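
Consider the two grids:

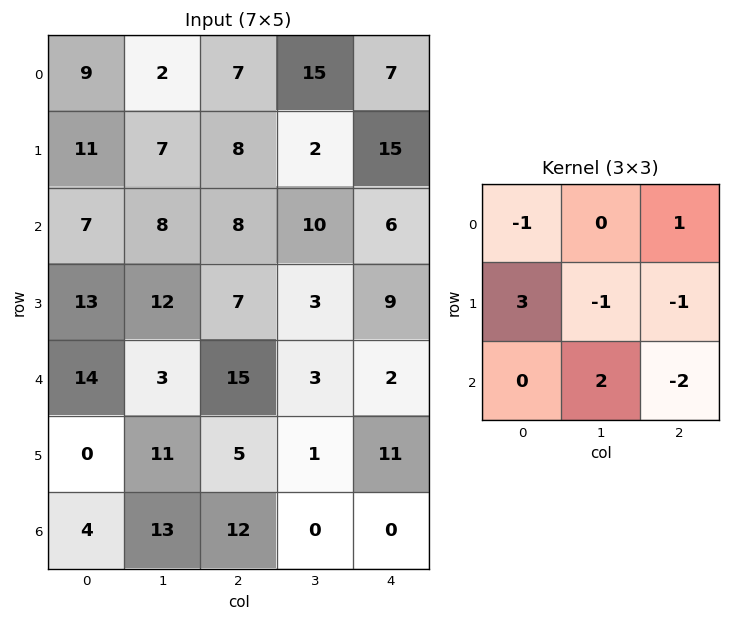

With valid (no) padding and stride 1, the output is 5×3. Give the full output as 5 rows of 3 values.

Output[0,0]: The receptive field on the input at this output position is [9 2 7 / 11 7 8 / 7 8 8]. Elementwise product with the kernel and sum: 9·-1 + 7·1 + 11·3 + 7·-1 + 8·-1 + 8·2 + 8·-2.

16 20 15
12 9 3
-3 52 9
30 -10 22
-13 51 -10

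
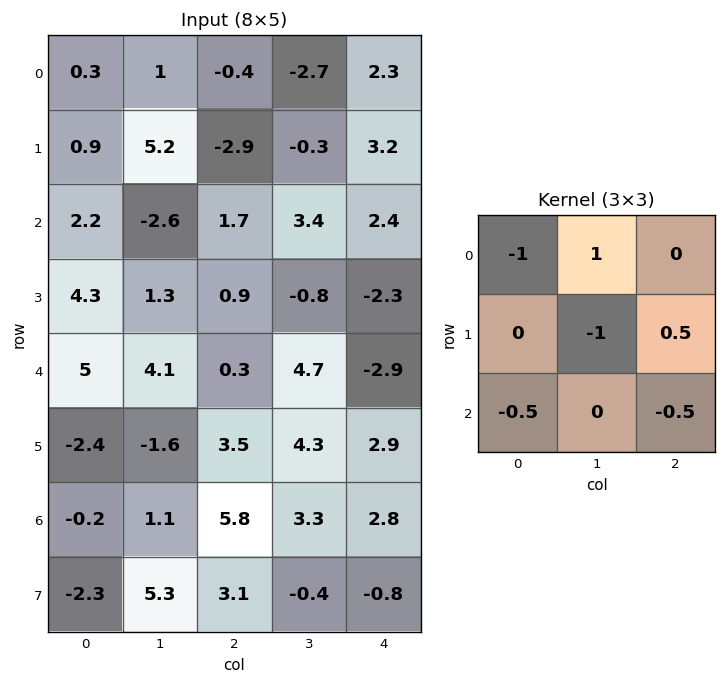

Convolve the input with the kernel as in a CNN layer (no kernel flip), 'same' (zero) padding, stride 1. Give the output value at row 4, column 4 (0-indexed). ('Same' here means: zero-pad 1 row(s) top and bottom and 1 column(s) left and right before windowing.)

The receptive field on the zero-padded input at this output position is [-0.8 -2.3 0 / 4.7 -2.9 0 / 4.3 2.9 0]. Elementwise product with the kernel and sum: -0.8·-1 + -2.3·1 + -2.9·-1 + 0·0.5 + 4.3·-0.5 + 0·-0.5.

-0.75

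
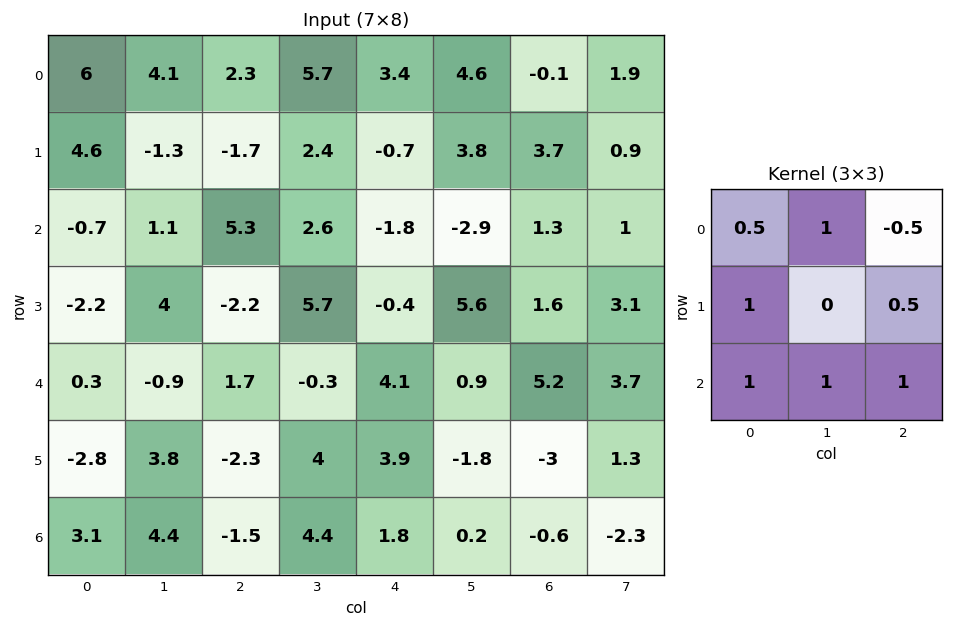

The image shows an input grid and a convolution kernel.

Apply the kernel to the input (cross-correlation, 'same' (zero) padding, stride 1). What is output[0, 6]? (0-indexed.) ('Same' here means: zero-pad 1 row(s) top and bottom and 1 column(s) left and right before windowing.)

13.95

The receptive field on the zero-padded input at this output position is [0 0 0 / 4.6 -0.1 1.9 / 3.8 3.7 0.9]. Elementwise product with the kernel and sum: 0·0.5 + 0·1 + 0·-0.5 + 4.6·1 + 1.9·0.5 + 3.8·1 + 3.7·1 + 0.9·1.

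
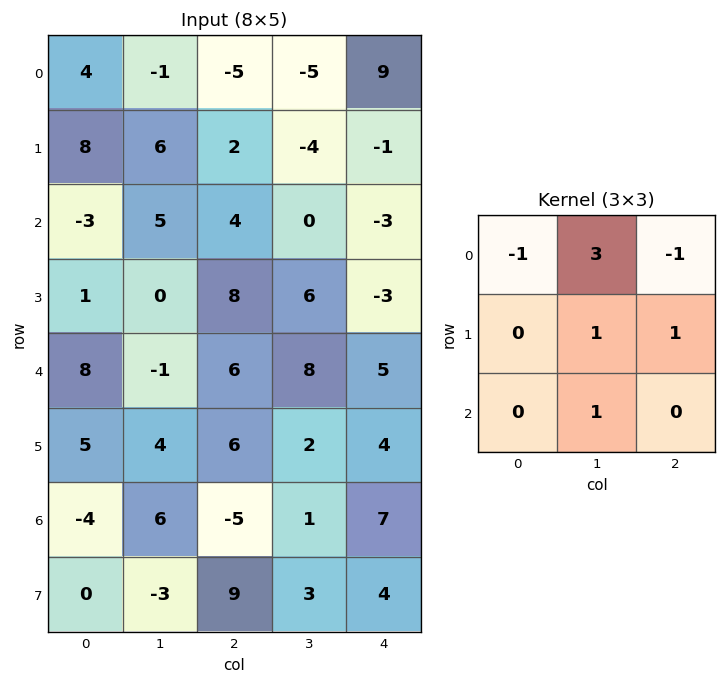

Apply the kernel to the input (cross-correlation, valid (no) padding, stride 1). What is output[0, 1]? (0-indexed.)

-7

The receptive field on the input at this output position is [-1 -5 -5 / 6 2 -4 / 5 4 0]. Elementwise product with the kernel and sum: -1·-1 + -5·3 + -5·-1 + 2·1 + -4·1 + 4·1.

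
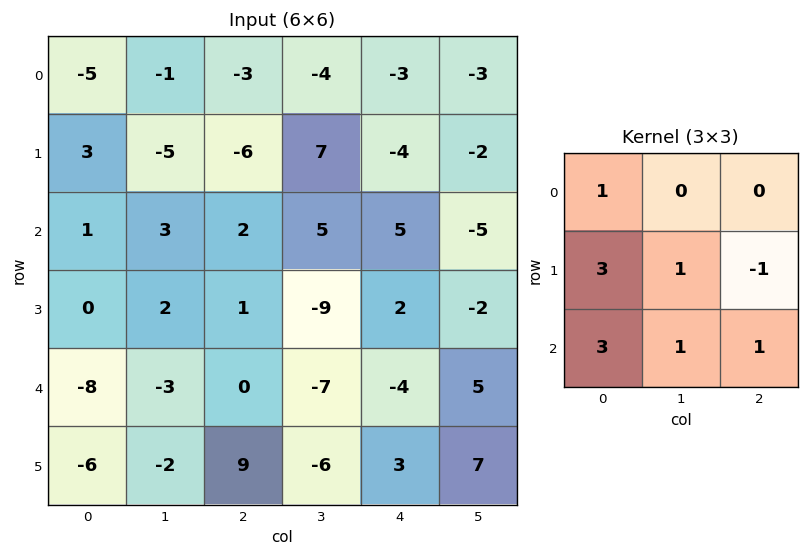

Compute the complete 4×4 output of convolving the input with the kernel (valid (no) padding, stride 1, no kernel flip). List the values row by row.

13 -13 6 30
10 -1 -4 5
-25 3 -17 -38
-38 -3 22 -47

Output[0,0]: The receptive field on the input at this output position is [-5 -1 -3 / 3 -5 -6 / 1 3 2]. Elementwise product with the kernel and sum: -5·1 + 3·3 + -5·1 + -6·-1 + 1·3 + 3·1 + 2·1.
Output[0,1]: The receptive field on the input at this output position is [-1 -3 -4 / -5 -6 7 / 3 2 5]. Elementwise product with the kernel and sum: -1·1 + -5·3 + -6·1 + 7·-1 + 3·3 + 2·1 + 5·1.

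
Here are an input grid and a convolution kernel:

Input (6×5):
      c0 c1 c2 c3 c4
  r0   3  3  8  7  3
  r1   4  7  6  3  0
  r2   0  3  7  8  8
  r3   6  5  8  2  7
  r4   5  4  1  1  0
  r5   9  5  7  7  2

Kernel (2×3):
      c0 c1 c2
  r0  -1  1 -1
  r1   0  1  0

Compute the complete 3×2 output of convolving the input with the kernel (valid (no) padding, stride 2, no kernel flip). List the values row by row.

Output[0,0]: The receptive field on the input at this output position is [3 3 8 / 4 7 6]. Elementwise product with the kernel and sum: 3·-1 + 3·1 + 8·-1 + 7·1.

-1 -1
1 -5
3 7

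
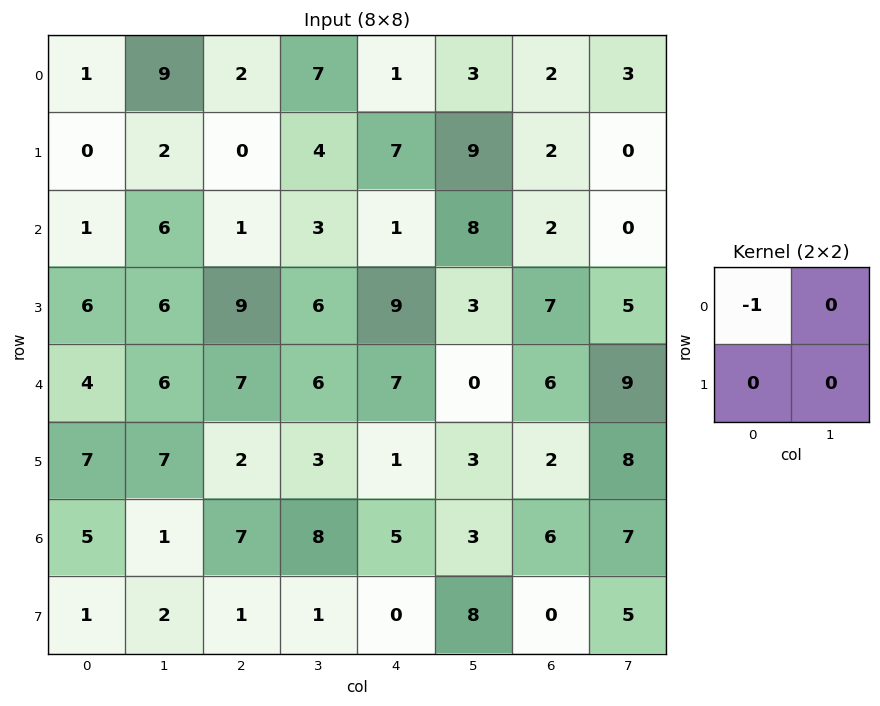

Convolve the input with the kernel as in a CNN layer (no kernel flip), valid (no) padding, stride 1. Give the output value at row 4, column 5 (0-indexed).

The receptive field on the input at this output position is [0 6 / 3 2]. Elementwise product with the kernel and sum: 0·-1.

0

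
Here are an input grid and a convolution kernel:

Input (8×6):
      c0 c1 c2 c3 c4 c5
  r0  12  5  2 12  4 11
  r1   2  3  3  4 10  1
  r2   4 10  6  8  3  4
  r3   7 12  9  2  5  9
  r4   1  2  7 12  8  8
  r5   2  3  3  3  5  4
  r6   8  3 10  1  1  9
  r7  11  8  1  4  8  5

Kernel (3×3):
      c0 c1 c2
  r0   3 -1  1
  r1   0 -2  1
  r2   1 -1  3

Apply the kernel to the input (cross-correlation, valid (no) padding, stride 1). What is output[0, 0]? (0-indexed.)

42

The receptive field on the input at this output position is [12 5 2 / 2 3 3 / 4 10 6]. Elementwise product with the kernel and sum: 12·3 + 5·-1 + 2·1 + 3·-2 + 3·1 + 4·1 + 10·-1 + 6·3.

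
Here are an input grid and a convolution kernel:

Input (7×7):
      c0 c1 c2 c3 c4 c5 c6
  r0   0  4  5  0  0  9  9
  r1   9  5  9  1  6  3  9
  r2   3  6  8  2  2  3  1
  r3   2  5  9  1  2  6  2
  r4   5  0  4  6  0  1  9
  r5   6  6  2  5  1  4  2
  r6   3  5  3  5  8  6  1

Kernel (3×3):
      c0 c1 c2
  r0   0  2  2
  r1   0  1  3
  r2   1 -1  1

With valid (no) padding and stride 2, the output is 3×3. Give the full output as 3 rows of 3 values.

55 27 66
69 13 28
21 26 33

Output[0,0]: The receptive field on the input at this output position is [0 4 5 / 9 5 9 / 3 6 8]. Elementwise product with the kernel and sum: 4·2 + 5·2 + 5·1 + 9·3 + 3·1 + 6·-1 + 8·1.
Output[0,1]: The receptive field on the input at this output position is [5 0 0 / 9 1 6 / 8 2 2]. Elementwise product with the kernel and sum: 0·2 + 0·2 + 1·1 + 6·3 + 8·1 + 2·-1 + 2·1.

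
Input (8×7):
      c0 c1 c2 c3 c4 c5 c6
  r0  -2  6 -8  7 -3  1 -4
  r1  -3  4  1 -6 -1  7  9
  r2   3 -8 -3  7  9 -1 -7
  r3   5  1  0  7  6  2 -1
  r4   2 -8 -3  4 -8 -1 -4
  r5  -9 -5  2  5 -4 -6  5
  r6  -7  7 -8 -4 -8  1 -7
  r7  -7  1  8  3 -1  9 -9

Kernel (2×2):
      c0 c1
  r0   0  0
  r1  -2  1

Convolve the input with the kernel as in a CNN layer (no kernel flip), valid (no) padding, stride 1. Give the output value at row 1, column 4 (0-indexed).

The receptive field on the input at this output position is [-1 7 / 9 -1]. Elementwise product with the kernel and sum: 9·-2 + -1·1.

-19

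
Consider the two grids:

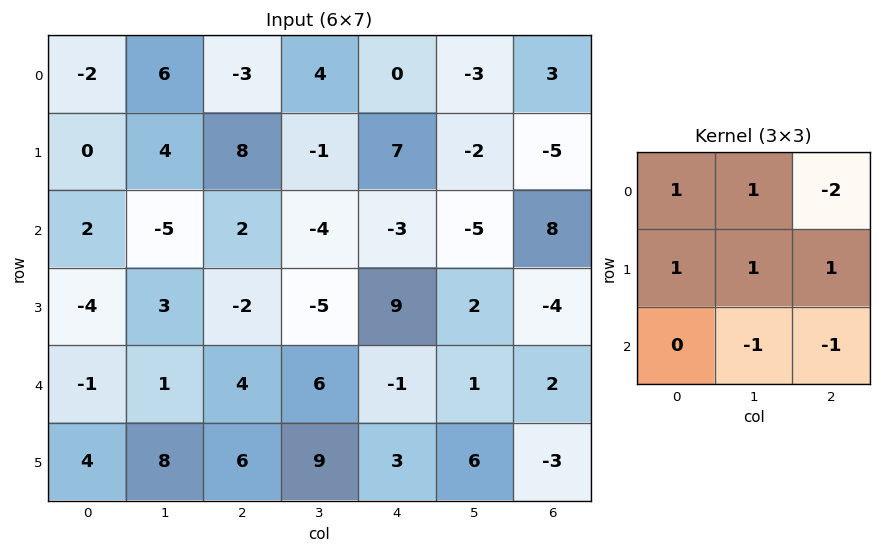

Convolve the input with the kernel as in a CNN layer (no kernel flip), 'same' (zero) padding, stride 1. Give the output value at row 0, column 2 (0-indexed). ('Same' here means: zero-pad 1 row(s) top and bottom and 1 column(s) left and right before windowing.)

The receptive field on the zero-padded input at this output position is [0 0 0 / 6 -3 4 / 4 8 -1]. Elementwise product with the kernel and sum: 0·1 + 0·1 + 0·-2 + 6·1 + -3·1 + 4·1 + 8·-1 + -1·-1.

0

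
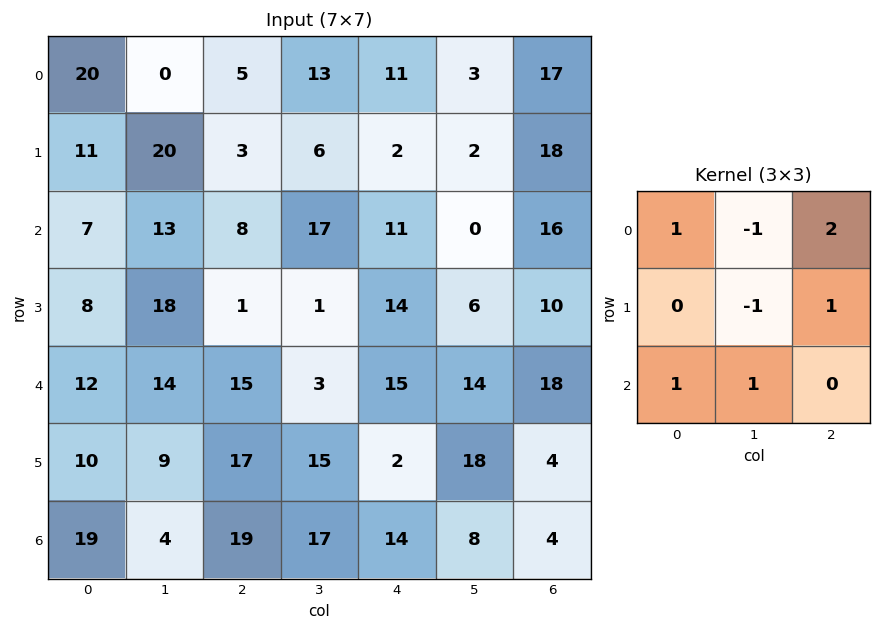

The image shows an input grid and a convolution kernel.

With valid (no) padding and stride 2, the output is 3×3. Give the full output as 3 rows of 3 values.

33 35 69
19 44 76
59 65 45

Output[0,0]: The receptive field on the input at this output position is [20 0 5 / 11 20 3 / 7 13 8]. Elementwise product with the kernel and sum: 20·1 + 0·-1 + 5·2 + 20·-1 + 3·1 + 7·1 + 13·1.
Output[0,1]: The receptive field on the input at this output position is [5 13 11 / 3 6 2 / 8 17 11]. Elementwise product with the kernel and sum: 5·1 + 13·-1 + 11·2 + 6·-1 + 2·1 + 8·1 + 17·1.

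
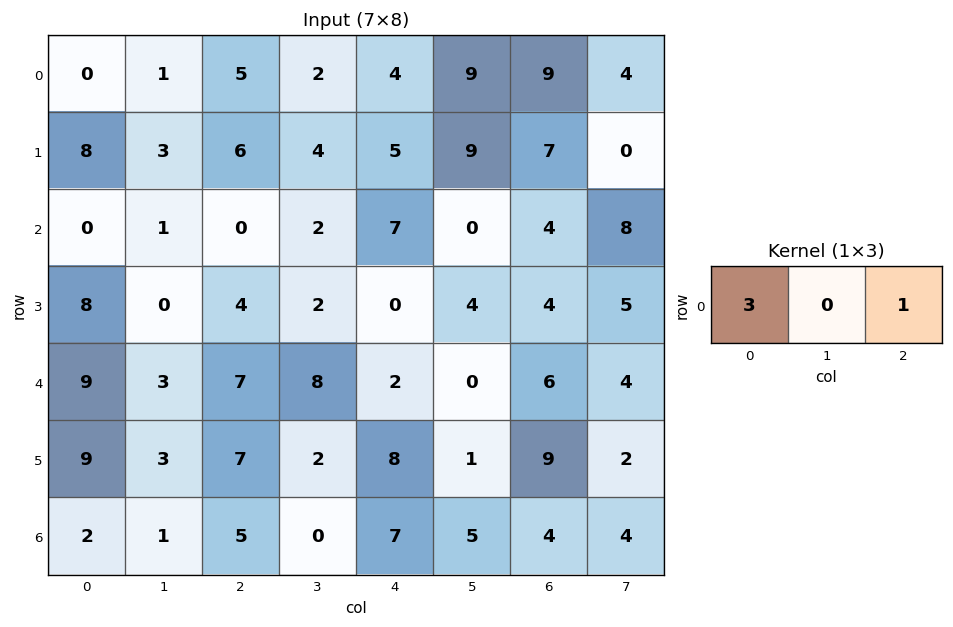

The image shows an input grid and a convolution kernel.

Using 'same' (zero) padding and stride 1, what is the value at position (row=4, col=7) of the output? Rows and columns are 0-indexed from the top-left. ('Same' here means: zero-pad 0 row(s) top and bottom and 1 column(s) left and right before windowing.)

The receptive field on the zero-padded input at this output position is [6 4 0]. Elementwise product with the kernel and sum: 6·3 + 0·1.

18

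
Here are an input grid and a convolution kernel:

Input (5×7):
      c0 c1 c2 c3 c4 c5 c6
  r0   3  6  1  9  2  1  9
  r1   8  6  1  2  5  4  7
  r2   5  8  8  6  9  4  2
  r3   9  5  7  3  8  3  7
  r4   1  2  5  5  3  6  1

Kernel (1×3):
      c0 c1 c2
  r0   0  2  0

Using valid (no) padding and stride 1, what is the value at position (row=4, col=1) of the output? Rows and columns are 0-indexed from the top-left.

The receptive field on the input at this output position is [2 5 5]. Elementwise product with the kernel and sum: 5·2.

10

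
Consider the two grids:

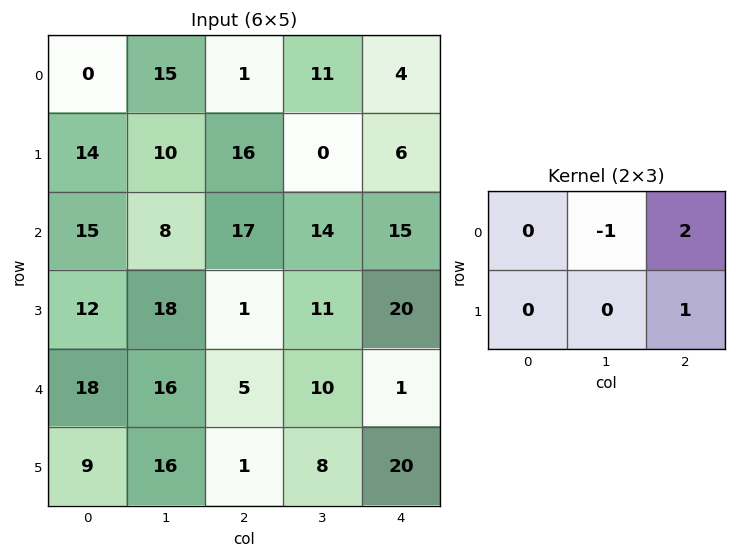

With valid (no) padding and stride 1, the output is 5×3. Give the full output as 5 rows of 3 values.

3 21 3
39 -2 27
27 22 36
-11 31 30
-5 23 12

Output[0,0]: The receptive field on the input at this output position is [0 15 1 / 14 10 16]. Elementwise product with the kernel and sum: 15·-1 + 1·2 + 16·1.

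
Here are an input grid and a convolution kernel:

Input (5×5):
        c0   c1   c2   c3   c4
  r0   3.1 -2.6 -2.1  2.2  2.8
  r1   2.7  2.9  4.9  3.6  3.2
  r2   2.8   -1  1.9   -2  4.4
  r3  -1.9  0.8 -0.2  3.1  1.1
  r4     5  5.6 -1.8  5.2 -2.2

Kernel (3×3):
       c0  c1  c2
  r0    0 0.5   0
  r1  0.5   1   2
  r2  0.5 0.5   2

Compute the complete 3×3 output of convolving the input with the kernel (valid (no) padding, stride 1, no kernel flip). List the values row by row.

Output[0,0]: The receptive field on the input at this output position is [3.1 -2.6 -2.1 / 2.7 2.9 4.9 / 2.8 -1 1.9]. Elementwise product with the kernel and sum: -2.6·0.5 + 2.7·0.5 + 2.9·1 + 4.9·2 + 2.8·0.5 + -1·0.5 + 1.9·2.

17.45 8.95 22.3
4.7 6.35 13.2
0.65 19.65 1.5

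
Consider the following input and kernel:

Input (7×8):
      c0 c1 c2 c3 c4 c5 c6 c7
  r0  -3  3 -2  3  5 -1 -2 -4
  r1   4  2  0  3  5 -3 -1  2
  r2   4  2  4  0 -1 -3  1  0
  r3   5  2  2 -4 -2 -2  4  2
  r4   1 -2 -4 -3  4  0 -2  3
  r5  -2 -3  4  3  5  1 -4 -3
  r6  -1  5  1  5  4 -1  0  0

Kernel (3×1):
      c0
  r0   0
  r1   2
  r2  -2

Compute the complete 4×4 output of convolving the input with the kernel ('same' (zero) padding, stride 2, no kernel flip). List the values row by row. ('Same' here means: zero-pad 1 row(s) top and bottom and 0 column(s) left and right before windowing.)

Output[0,0]: The receptive field on the zero-padded input at this output position is [0 / -3 / 4]. Elementwise product with the kernel and sum: -3·2 + 4·-2.
Output[0,1]: The receptive field on the zero-padded input at this output position is [0 / -2 / 0]. Elementwise product with the kernel and sum: -2·2 + 0·-2.

-14 -4 0 -2
-2 4 2 -6
6 -16 -2 4
-2 2 8 0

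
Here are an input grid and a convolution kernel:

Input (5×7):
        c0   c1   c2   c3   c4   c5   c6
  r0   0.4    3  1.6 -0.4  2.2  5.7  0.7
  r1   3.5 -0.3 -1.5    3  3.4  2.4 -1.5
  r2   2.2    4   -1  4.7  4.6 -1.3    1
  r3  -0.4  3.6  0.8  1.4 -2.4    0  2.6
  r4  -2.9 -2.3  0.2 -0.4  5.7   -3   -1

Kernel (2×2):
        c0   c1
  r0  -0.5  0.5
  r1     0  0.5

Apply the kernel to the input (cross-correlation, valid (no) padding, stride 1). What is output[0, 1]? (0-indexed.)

The receptive field on the input at this output position is [3 1.6 / -0.3 -1.5]. Elementwise product with the kernel and sum: 3·-0.5 + 1.6·0.5 + -1.5·0.5.

-1.45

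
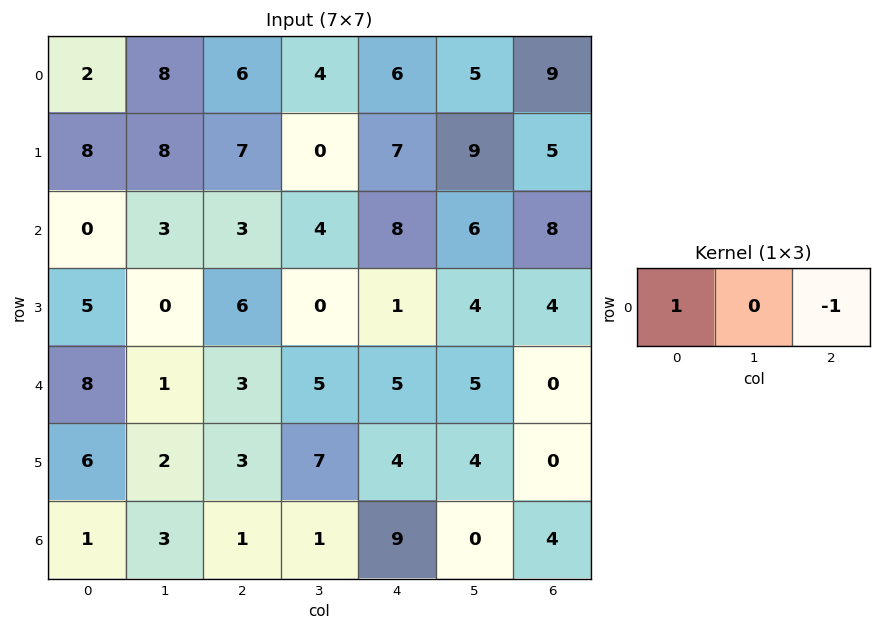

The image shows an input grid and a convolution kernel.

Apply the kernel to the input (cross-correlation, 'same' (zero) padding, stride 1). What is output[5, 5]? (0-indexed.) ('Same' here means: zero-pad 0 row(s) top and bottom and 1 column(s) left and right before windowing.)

4

The receptive field on the zero-padded input at this output position is [4 4 0]. Elementwise product with the kernel and sum: 4·1 + 0·-1.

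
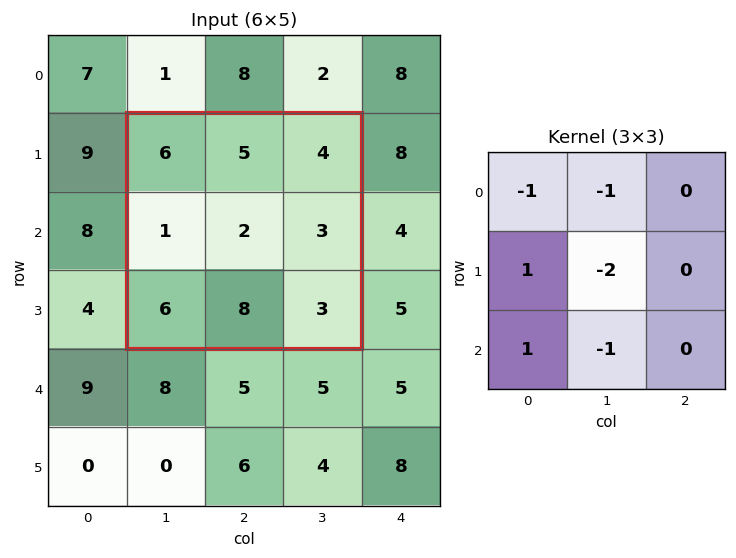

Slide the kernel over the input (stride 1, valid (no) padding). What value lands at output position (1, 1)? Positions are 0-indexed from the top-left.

The receptive field on the input at this output position is [6 5 4 / 1 2 3 / 6 8 3]. Elementwise product with the kernel and sum: 6·-1 + 5·-1 + 1·1 + 2·-2 + 6·1 + 8·-1.

-16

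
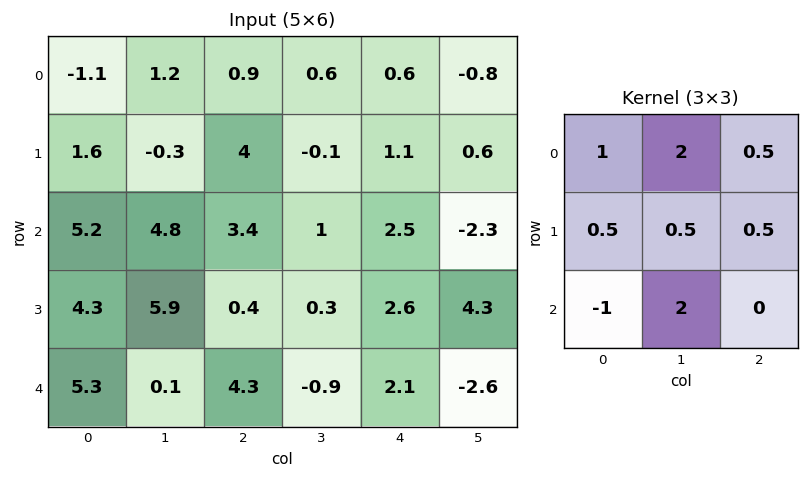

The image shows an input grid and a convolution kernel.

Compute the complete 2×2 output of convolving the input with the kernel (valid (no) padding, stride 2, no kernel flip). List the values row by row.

8.8 3.5
16.7 2.2

Output[0,0]: The receptive field on the input at this output position is [-1.1 1.2 0.9 / 1.6 -0.3 4 / 5.2 4.8 3.4]. Elementwise product with the kernel and sum: -1.1·1 + 1.2·2 + 0.9·0.5 + 1.6·0.5 + -0.3·0.5 + 4·0.5 + 5.2·-1 + 4.8·2.
Output[0,1]: The receptive field on the input at this output position is [0.9 0.6 0.6 / 4 -0.1 1.1 / 3.4 1 2.5]. Elementwise product with the kernel and sum: 0.9·1 + 0.6·2 + 0.6·0.5 + 4·0.5 + -0.1·0.5 + 1.1·0.5 + 3.4·-1 + 1·2.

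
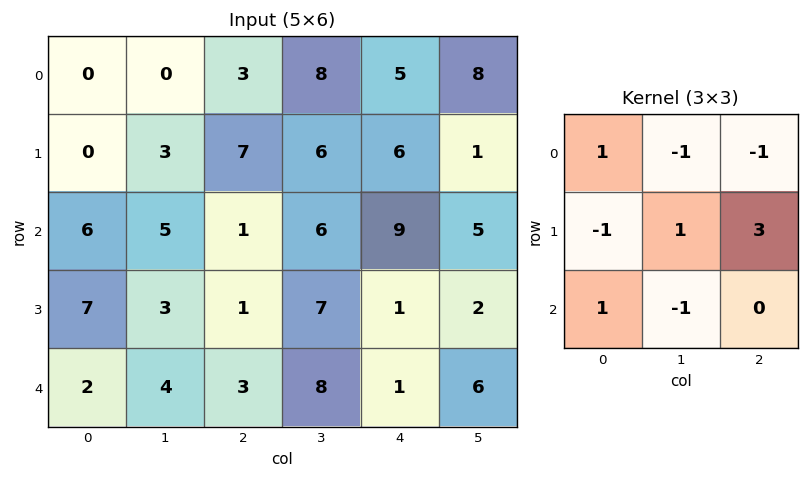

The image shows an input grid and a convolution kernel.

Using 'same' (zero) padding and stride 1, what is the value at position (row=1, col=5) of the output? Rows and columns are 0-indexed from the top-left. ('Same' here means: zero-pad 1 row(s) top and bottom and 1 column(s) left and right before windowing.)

The receptive field on the zero-padded input at this output position is [5 8 0 / 6 1 0 / 9 5 0]. Elementwise product with the kernel and sum: 5·1 + 8·-1 + 0·-1 + 6·-1 + 1·1 + 0·3 + 9·1 + 5·-1.

-4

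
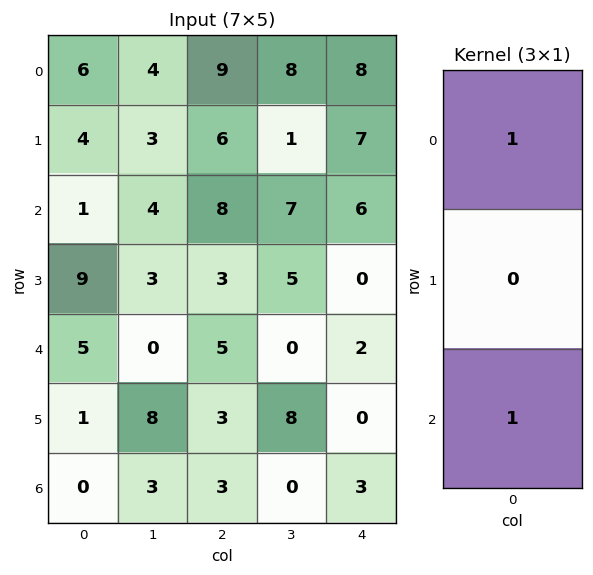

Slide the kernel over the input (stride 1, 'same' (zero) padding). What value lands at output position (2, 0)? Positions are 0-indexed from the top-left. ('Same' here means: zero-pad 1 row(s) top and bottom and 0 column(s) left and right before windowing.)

The receptive field on the zero-padded input at this output position is [4 / 1 / 9]. Elementwise product with the kernel and sum: 4·1 + 9·1.

13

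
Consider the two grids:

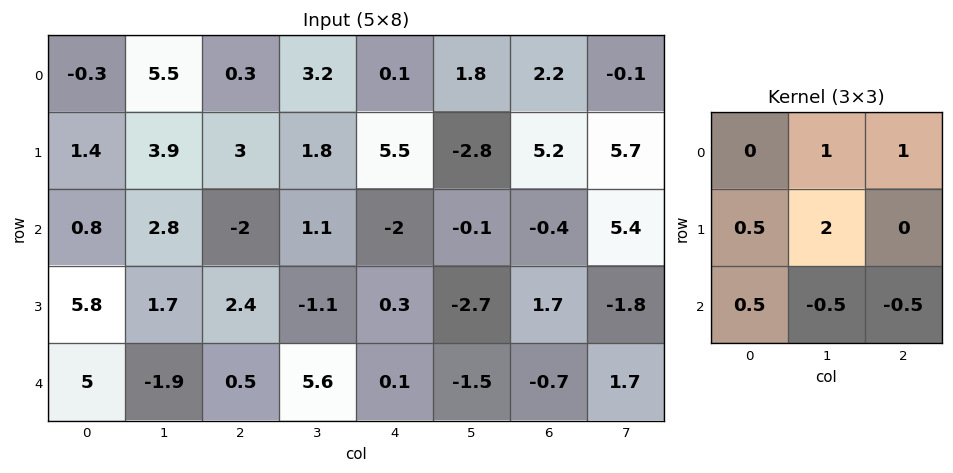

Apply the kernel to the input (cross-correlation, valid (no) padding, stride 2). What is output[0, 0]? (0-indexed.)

14.3

The receptive field on the input at this output position is [-0.3 5.5 0.3 / 1.4 3.9 3 / 0.8 2.8 -2]. Elementwise product with the kernel and sum: 5.5·1 + 0.3·1 + 1.4·0.5 + 3.9·2 + 0.8·0.5 + 2.8·-0.5 + -2·-0.5.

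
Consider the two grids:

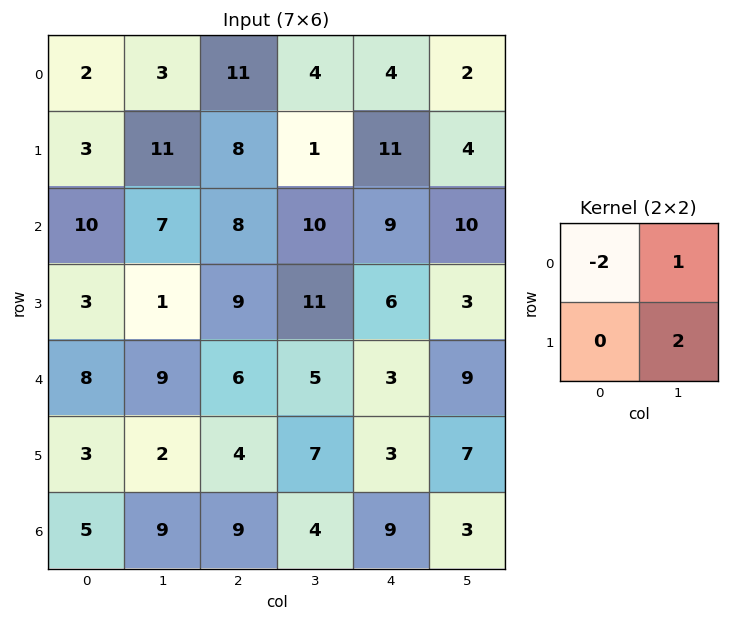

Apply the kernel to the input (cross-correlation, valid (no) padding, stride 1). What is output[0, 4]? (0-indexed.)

The receptive field on the input at this output position is [4 2 / 11 4]. Elementwise product with the kernel and sum: 4·-2 + 2·1 + 4·2.

2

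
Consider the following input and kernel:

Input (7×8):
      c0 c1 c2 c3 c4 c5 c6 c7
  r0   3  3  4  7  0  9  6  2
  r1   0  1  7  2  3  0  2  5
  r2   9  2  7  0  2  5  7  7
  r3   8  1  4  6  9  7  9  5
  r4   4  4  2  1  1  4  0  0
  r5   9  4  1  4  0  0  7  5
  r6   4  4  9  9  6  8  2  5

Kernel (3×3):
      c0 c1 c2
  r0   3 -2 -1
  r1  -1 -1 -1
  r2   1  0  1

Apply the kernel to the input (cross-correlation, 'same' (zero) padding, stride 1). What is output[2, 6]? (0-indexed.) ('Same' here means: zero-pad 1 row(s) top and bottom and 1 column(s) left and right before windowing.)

-16

The receptive field on the zero-padded input at this output position is [0 2 5 / 5 7 7 / 7 9 5]. Elementwise product with the kernel and sum: 0·3 + 2·-2 + 5·-1 + 5·-1 + 7·-1 + 7·-1 + 7·1 + 5·1.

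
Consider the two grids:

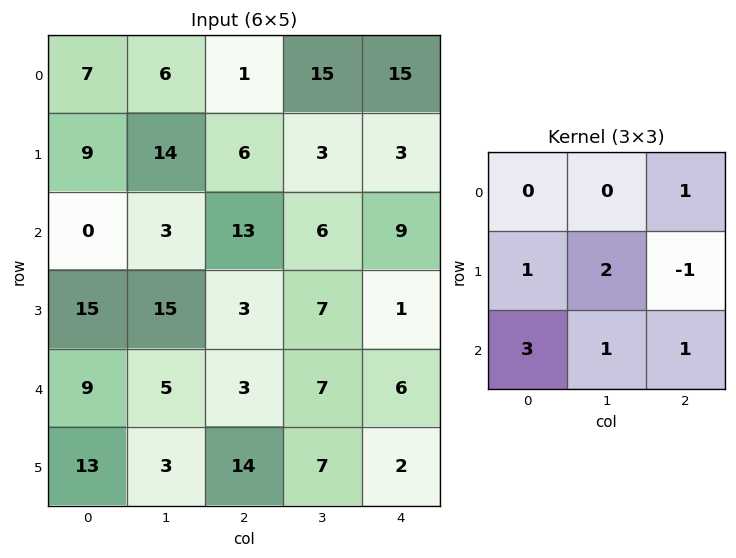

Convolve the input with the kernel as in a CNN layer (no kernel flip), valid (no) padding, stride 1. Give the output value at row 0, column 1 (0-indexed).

66

The receptive field on the input at this output position is [6 1 15 / 14 6 3 / 3 13 6]. Elementwise product with the kernel and sum: 15·1 + 14·1 + 6·2 + 3·-1 + 3·3 + 13·1 + 6·1.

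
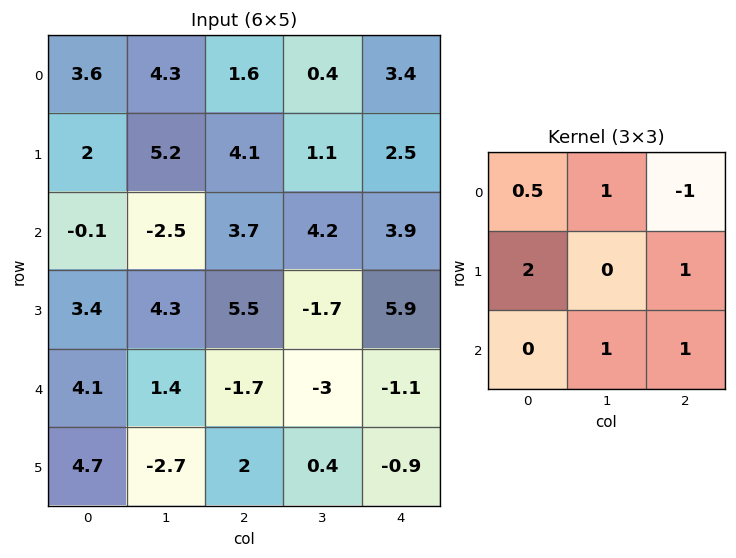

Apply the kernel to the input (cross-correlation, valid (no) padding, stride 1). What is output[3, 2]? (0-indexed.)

The receptive field on the input at this output position is [5.5 -1.7 5.9 / -1.7 -3 -1.1 / 2 0.4 -0.9]. Elementwise product with the kernel and sum: 5.5·0.5 + -1.7·1 + 5.9·-1 + -1.7·2 + -1.1·1 + 0.4·1 + -0.9·1.

-9.85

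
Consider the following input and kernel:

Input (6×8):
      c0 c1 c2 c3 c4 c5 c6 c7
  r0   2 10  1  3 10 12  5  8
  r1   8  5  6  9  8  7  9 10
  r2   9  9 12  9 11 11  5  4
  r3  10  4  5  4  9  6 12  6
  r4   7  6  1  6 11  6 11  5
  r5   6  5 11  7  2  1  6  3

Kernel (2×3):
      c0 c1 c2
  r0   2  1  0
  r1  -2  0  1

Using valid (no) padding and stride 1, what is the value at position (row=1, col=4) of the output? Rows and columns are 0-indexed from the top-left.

The receptive field on the input at this output position is [8 7 9 / 11 11 5]. Elementwise product with the kernel and sum: 8·2 + 7·1 + 11·-2 + 5·1.

6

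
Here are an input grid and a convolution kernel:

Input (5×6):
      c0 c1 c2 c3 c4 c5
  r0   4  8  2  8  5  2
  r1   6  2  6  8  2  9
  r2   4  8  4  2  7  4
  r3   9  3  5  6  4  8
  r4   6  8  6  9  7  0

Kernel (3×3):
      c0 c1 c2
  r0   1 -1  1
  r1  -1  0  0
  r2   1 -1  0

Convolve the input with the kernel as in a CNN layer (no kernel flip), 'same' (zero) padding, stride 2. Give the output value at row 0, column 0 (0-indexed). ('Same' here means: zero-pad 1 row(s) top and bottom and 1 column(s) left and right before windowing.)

-6

The receptive field on the zero-padded input at this output position is [0 0 0 / 0 4 8 / 0 6 2]. Elementwise product with the kernel and sum: 0·1 + 0·-1 + 0·1 + 0·-1 + 0·1 + 6·-1.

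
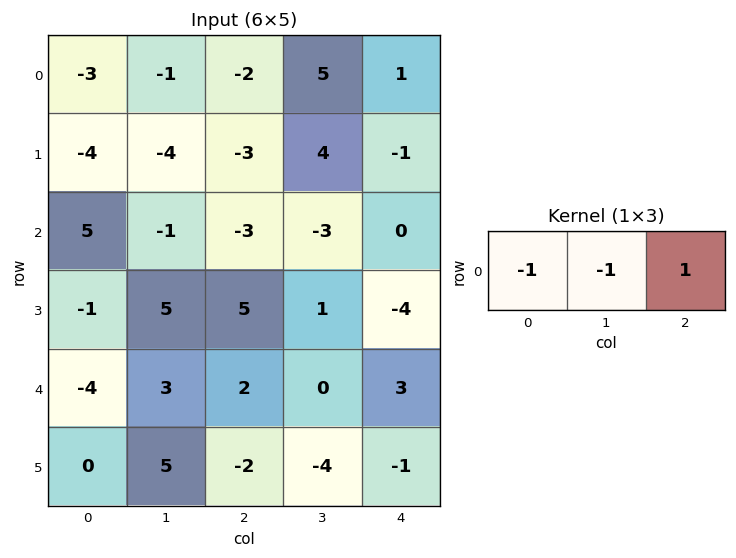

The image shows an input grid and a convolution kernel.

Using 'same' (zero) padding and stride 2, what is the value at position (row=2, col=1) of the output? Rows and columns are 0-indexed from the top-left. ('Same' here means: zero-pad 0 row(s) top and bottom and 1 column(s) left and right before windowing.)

-5

The receptive field on the zero-padded input at this output position is [3 2 0]. Elementwise product with the kernel and sum: 3·-1 + 2·-1 + 0·1.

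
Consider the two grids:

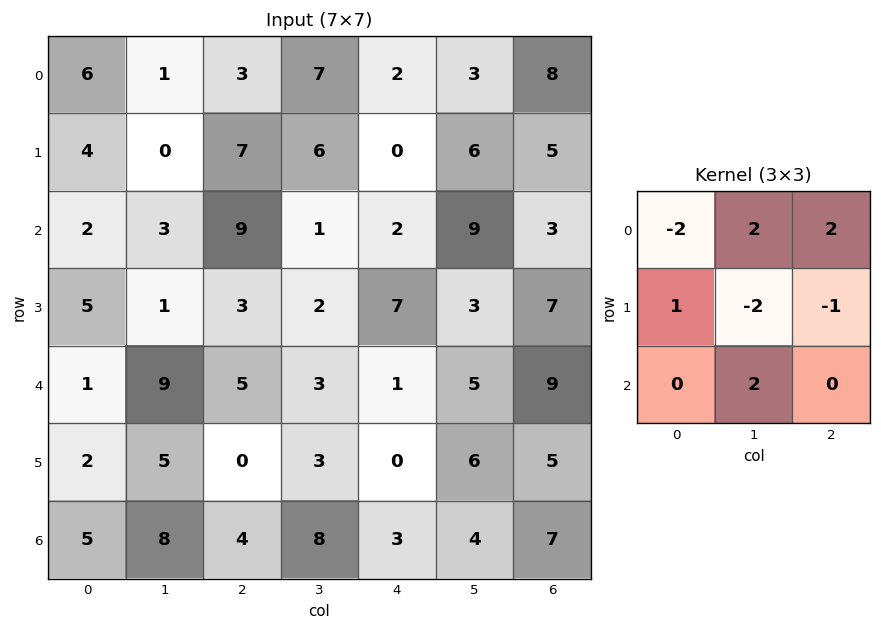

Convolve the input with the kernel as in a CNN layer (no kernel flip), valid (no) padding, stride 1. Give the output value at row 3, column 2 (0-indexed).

16

The receptive field on the input at this output position is [3 2 7 / 5 3 1 / 0 3 0]. Elementwise product with the kernel and sum: 3·-2 + 2·2 + 7·2 + 5·1 + 3·-2 + 1·-1 + 3·2.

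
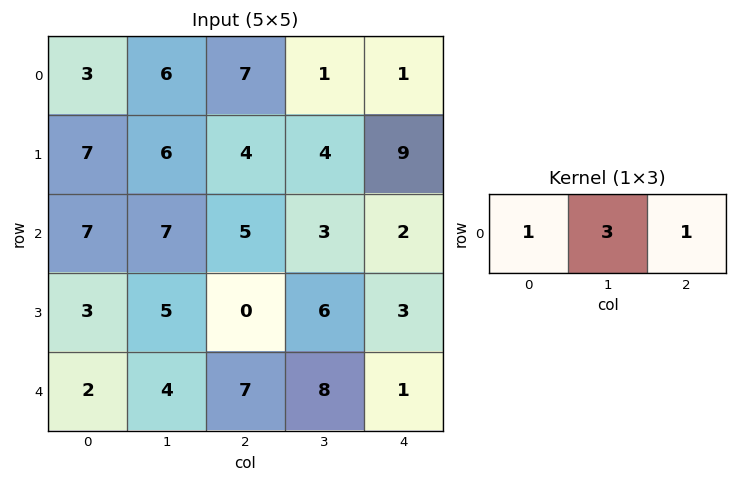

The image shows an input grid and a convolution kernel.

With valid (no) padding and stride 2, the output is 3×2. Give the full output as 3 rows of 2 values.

28 11
33 16
21 32

Output[0,0]: The receptive field on the input at this output position is [3 6 7]. Elementwise product with the kernel and sum: 3·1 + 6·3 + 7·1.
Output[0,1]: The receptive field on the input at this output position is [7 1 1]. Elementwise product with the kernel and sum: 7·1 + 1·3 + 1·1.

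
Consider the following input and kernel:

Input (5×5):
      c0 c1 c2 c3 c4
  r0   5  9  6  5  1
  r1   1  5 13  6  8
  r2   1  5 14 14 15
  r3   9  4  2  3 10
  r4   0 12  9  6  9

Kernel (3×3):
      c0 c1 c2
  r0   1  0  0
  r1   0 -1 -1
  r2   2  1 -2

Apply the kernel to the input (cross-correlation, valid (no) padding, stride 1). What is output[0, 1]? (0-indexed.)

The receptive field on the input at this output position is [9 6 5 / 5 13 6 / 5 14 14]. Elementwise product with the kernel and sum: 9·1 + 13·-1 + 6·-1 + 5·2 + 14·1 + 14·-2.

-14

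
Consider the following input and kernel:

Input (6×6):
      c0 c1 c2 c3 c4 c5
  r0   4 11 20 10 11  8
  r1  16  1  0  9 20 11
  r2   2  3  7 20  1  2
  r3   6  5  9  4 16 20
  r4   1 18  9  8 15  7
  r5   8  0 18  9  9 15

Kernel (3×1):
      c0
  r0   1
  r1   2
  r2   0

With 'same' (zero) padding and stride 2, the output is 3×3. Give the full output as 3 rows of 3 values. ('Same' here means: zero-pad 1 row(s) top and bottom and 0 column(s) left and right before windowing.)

Output[0,0]: The receptive field on the zero-padded input at this output position is [0 / 4 / 16]. Elementwise product with the kernel and sum: 0·1 + 4·2.
Output[0,1]: The receptive field on the zero-padded input at this output position is [0 / 20 / 0]. Elementwise product with the kernel and sum: 0·1 + 20·2.

8 40 22
20 14 22
8 27 46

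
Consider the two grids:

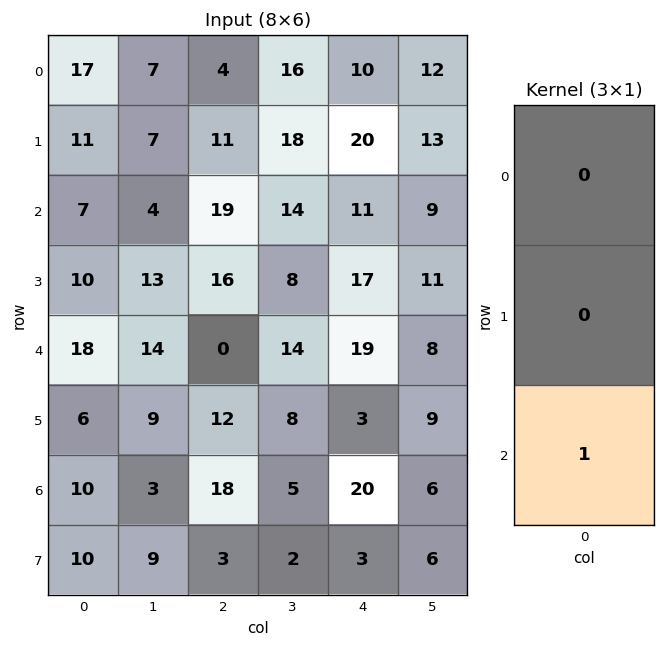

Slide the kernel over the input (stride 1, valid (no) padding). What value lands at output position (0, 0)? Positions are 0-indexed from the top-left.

The receptive field on the input at this output position is [17 / 11 / 7]. Elementwise product with the kernel and sum: 7·1.

7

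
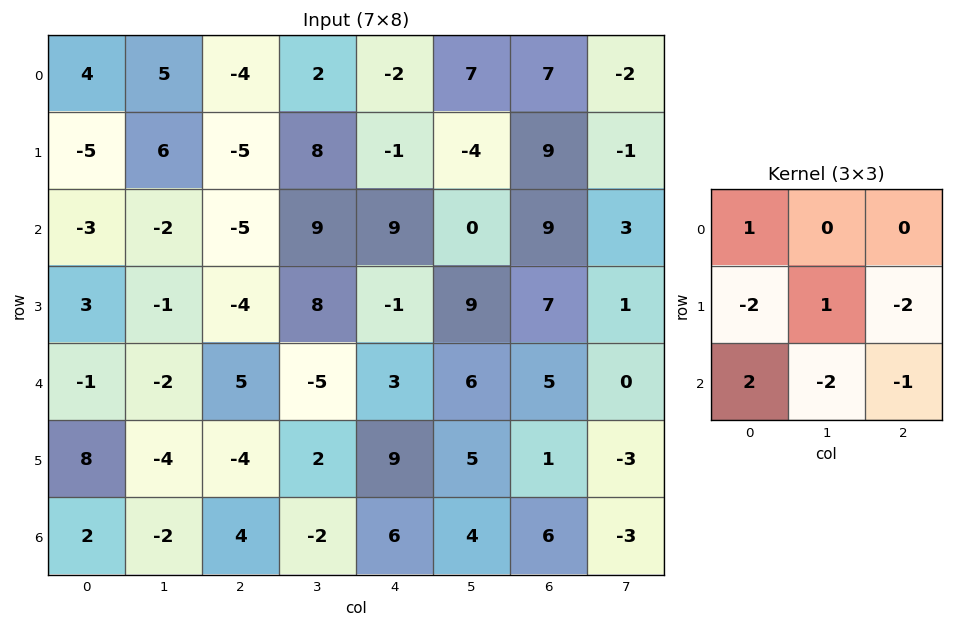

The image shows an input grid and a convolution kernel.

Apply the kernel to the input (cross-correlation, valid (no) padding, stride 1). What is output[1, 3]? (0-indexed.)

The receptive field on the input at this output position is [8 -1 -4 / 9 9 0 / 8 -1 9]. Elementwise product with the kernel and sum: 8·1 + 9·-2 + 9·1 + 0·-2 + 8·2 + -1·-2 + 9·-1.

8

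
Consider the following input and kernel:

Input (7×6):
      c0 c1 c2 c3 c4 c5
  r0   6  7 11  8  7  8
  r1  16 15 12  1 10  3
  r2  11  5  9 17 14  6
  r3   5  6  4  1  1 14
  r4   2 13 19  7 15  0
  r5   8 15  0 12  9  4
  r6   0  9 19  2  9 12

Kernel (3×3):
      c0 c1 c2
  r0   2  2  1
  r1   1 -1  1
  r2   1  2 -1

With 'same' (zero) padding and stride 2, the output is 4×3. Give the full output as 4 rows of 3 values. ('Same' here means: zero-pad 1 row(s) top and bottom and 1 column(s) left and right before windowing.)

Output[0,0]: The receptive field on the zero-padded input at this output position is [0 0 0 / 0 6 7 / 0 16 15]. Elementwise product with the kernel and sum: 0·2 + 0·2 + 0·1 + 0·1 + 6·-1 + 7·1 + 0·1 + 16·2 + 15·-1.

18 42 27
45 81 23
28 25 36
40 34 51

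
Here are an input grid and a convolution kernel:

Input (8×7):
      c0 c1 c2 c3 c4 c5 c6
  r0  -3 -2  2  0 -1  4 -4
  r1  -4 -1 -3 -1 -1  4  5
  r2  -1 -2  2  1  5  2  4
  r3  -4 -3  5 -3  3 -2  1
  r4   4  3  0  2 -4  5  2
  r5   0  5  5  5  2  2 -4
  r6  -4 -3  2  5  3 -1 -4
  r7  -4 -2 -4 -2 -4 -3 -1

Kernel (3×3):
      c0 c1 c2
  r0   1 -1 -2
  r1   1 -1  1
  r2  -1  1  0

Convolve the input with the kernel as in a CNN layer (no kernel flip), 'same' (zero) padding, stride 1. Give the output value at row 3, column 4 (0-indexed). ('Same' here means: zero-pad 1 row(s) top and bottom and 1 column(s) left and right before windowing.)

-22

The receptive field on the zero-padded input at this output position is [1 5 2 / -3 3 -2 / 2 -4 5]. Elementwise product with the kernel and sum: 1·1 + 5·-1 + 2·-2 + -3·1 + 3·-1 + -2·1 + 2·-1 + -4·1.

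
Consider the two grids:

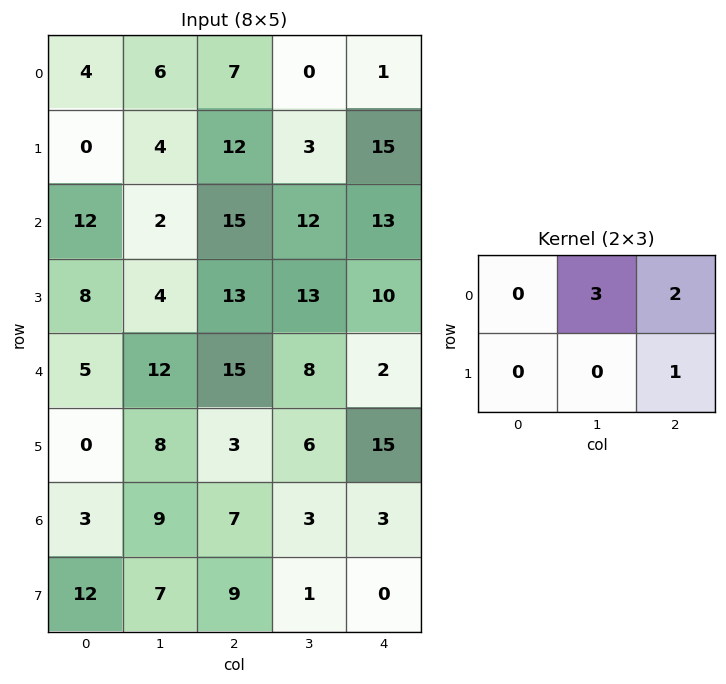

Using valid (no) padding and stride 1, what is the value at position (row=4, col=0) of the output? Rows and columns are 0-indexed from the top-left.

The receptive field on the input at this output position is [5 12 15 / 0 8 3]. Elementwise product with the kernel and sum: 12·3 + 15·2 + 3·1.

69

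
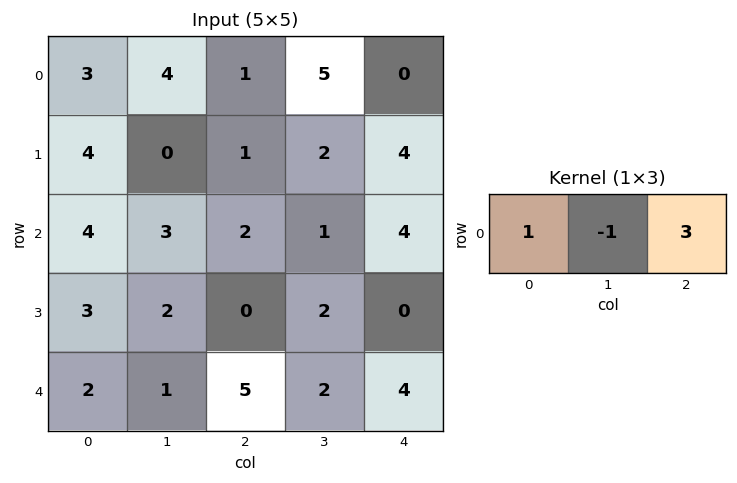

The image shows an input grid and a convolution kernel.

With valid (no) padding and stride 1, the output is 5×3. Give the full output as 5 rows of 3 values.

2 18 -4
7 5 11
7 4 13
1 8 -2
16 2 15

Output[0,0]: The receptive field on the input at this output position is [3 4 1]. Elementwise product with the kernel and sum: 3·1 + 4·-1 + 1·3.
Output[0,1]: The receptive field on the input at this output position is [4 1 5]. Elementwise product with the kernel and sum: 4·1 + 1·-1 + 5·3.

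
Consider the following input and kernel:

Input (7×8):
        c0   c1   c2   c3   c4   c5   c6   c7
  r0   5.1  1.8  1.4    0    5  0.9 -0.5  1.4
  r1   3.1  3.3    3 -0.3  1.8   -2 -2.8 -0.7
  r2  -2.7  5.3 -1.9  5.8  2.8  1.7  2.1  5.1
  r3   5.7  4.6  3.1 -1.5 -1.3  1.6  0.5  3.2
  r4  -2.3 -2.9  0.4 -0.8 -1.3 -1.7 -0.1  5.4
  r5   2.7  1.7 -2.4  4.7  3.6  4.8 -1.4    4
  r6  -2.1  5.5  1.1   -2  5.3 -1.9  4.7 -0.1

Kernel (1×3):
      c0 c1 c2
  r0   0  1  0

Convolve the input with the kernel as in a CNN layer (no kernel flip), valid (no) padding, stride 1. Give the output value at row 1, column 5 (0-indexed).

The receptive field on the input at this output position is [-2 -2.8 -0.7]. Elementwise product with the kernel and sum: -2.8·1.

-2.8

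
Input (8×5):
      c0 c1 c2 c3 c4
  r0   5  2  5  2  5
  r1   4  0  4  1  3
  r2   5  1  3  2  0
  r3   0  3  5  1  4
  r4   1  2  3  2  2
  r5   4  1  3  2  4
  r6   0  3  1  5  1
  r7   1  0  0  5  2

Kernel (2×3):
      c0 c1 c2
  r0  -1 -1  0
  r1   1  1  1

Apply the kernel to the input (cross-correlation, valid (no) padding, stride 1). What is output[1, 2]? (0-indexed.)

0

The receptive field on the input at this output position is [4 1 3 / 3 2 0]. Elementwise product with the kernel and sum: 4·-1 + 1·-1 + 3·1 + 2·1 + 0·1.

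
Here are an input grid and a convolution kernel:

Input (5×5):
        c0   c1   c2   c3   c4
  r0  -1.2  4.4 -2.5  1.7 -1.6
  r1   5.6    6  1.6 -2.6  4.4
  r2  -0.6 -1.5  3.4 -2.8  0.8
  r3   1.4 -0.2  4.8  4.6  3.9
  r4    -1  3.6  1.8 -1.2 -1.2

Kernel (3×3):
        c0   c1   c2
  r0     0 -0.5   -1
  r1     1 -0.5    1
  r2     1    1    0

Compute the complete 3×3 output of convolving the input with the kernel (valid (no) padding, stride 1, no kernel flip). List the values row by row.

Output[0,0]: The receptive field on the input at this output position is [-1.2 4.4 -2.5 / 5.6 6 1.6 / -0.6 -1.5 3.4]. Elementwise product with the kernel and sum: 4.4·-0.5 + -2.5·-1 + 5.6·1 + 6·-0.5 + 1.6·1 + -0.6·1 + -1.5·1.
Output[0,1]: The receptive field on the input at this output position is [4.4 -2.5 1.7 / 6 1.6 -2.6 / -1.5 3.4 -2.8]. Elementwise product with the kernel and sum: -2.5·-0.5 + 1.7·-1 + 6·1 + 1.6·-0.5 + -2.6·1 + -1.5·1 + 3.4·1.

2.4 4.05 8.65
0.15 0.4 11.9
6.25 8.5 7.6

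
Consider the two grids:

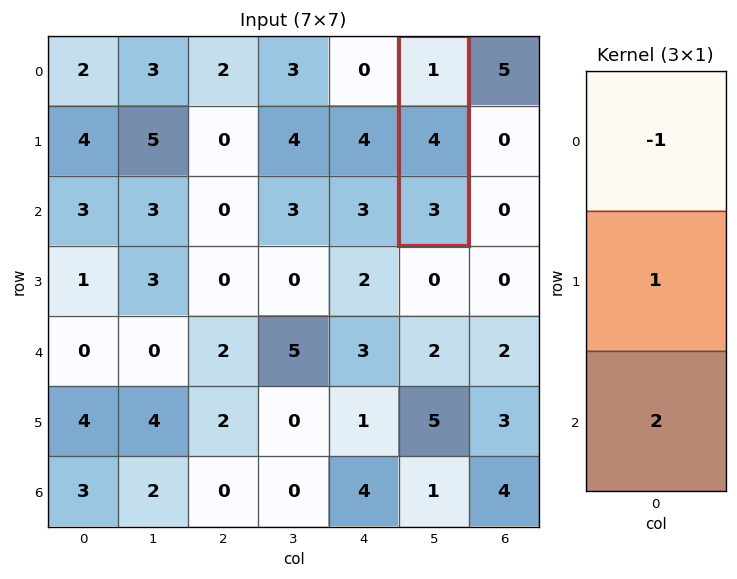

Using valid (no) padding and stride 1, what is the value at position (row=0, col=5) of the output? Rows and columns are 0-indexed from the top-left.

The receptive field on the input at this output position is [1 / 4 / 3]. Elementwise product with the kernel and sum: 1·-1 + 4·1 + 3·2.

9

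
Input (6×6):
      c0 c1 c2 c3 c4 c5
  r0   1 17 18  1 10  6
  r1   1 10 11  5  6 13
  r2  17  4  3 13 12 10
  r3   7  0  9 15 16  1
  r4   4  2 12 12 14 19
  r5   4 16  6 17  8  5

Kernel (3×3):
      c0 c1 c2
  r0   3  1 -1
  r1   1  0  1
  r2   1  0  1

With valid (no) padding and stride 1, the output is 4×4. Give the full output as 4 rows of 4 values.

34 100 77 48
38 68 72 47
84 31 61 88
38 41 66 113

Output[0,0]: The receptive field on the input at this output position is [1 17 18 / 1 10 11 / 17 4 3]. Elementwise product with the kernel and sum: 1·3 + 17·1 + 18·-1 + 1·1 + 11·1 + 17·1 + 3·1.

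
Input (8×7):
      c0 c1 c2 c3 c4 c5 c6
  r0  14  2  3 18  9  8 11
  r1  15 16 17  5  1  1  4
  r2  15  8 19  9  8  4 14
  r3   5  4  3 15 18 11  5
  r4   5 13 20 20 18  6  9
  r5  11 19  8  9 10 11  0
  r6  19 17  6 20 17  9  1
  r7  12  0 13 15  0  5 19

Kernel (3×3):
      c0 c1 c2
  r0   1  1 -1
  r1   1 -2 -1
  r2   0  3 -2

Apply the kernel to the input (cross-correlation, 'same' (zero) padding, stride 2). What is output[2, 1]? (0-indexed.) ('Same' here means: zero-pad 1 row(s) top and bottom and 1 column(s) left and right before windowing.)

The receptive field on the zero-padded input at this output position is [4 3 15 / 13 20 20 / 19 8 9]. Elementwise product with the kernel and sum: 4·1 + 3·1 + 15·-1 + 13·1 + 20·-2 + 20·-1 + 8·3 + 9·-2.

-49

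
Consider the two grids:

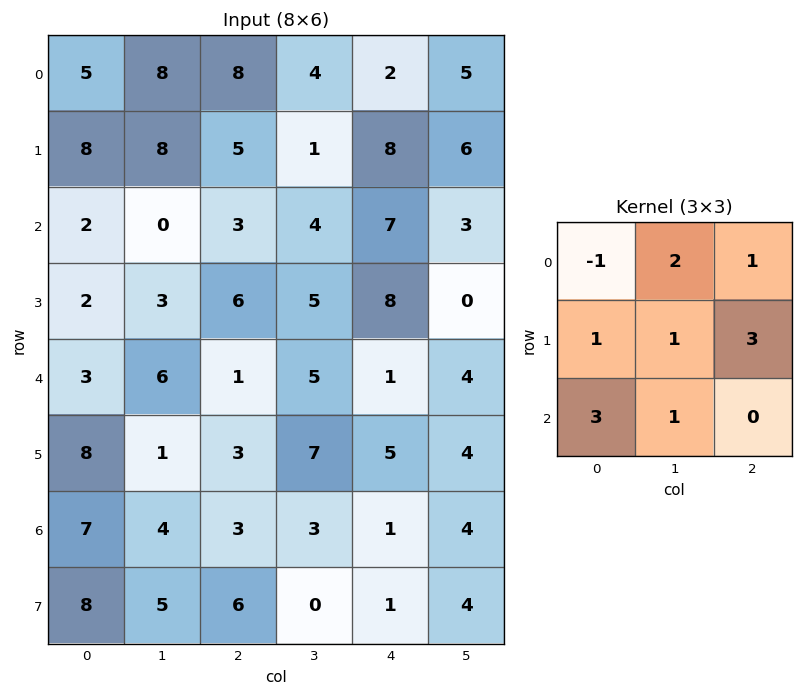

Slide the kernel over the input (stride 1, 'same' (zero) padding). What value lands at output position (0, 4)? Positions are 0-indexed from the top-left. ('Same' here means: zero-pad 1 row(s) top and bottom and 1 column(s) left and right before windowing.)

The receptive field on the zero-padded input at this output position is [0 0 0 / 4 2 5 / 1 8 6]. Elementwise product with the kernel and sum: 0·-1 + 0·2 + 0·1 + 4·1 + 2·1 + 5·3 + 1·3 + 8·1.

32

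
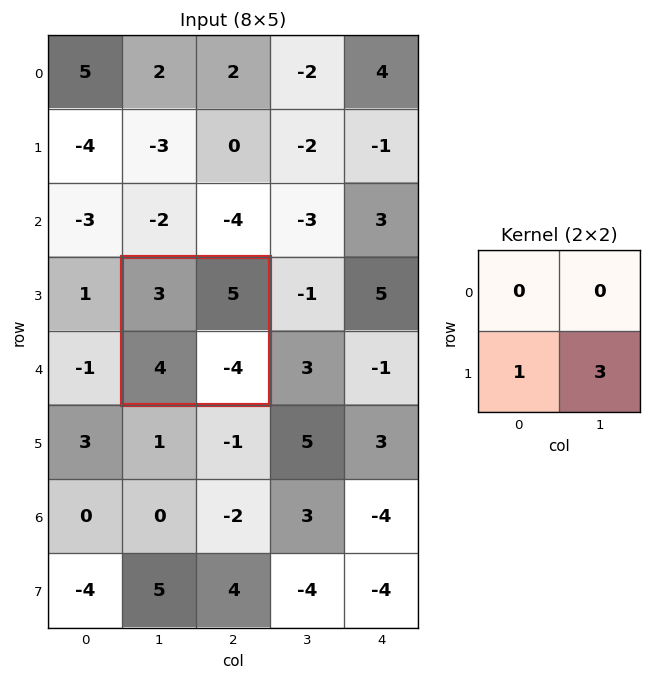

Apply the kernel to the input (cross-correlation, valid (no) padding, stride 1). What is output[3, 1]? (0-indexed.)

The receptive field on the input at this output position is [3 5 / 4 -4]. Elementwise product with the kernel and sum: 4·1 + -4·3.

-8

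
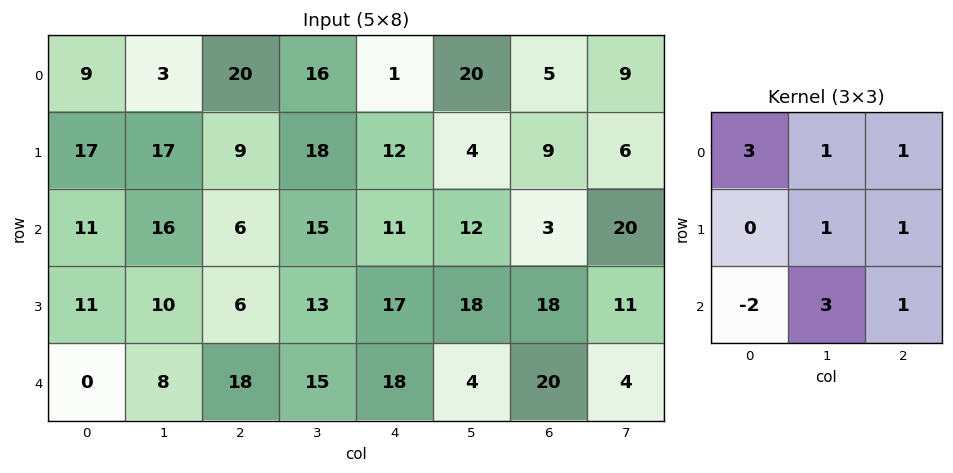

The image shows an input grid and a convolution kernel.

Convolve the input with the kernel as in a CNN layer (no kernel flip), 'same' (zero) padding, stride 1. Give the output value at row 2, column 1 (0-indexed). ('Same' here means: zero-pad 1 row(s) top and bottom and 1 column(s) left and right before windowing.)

113

The receptive field on the zero-padded input at this output position is [17 17 9 / 11 16 6 / 11 10 6]. Elementwise product with the kernel and sum: 17·3 + 17·1 + 9·1 + 16·1 + 6·1 + 11·-2 + 10·3 + 6·1.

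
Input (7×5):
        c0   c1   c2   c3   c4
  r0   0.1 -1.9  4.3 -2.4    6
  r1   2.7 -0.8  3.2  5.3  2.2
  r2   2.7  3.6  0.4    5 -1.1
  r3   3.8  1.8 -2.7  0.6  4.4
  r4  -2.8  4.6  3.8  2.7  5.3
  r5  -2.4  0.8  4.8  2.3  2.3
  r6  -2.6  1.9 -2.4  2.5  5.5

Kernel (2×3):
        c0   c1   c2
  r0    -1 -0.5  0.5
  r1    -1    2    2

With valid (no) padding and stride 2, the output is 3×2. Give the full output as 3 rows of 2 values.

5.1 11.7
-9.9 9.25
16 1.9

Output[0,0]: The receptive field on the input at this output position is [0.1 -1.9 4.3 / 2.7 -0.8 3.2]. Elementwise product with the kernel and sum: 0.1·-1 + -1.9·-0.5 + 4.3·0.5 + 2.7·-1 + -0.8·2 + 3.2·2.
Output[0,1]: The receptive field on the input at this output position is [4.3 -2.4 6 / 3.2 5.3 2.2]. Elementwise product with the kernel and sum: 4.3·-1 + -2.4·-0.5 + 6·0.5 + 3.2·-1 + 5.3·2 + 2.2·2.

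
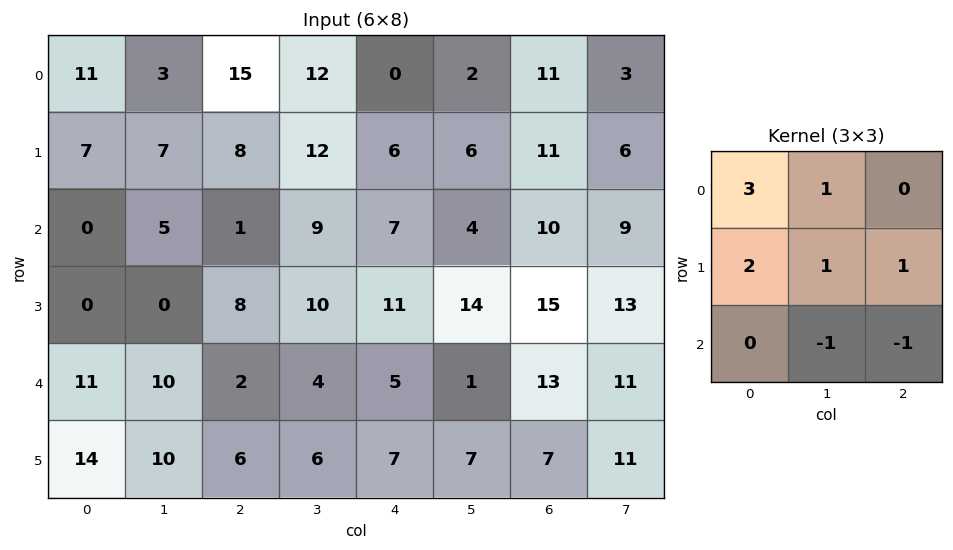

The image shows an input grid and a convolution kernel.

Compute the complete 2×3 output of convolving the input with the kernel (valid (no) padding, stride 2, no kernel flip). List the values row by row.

59 75 17
1 40 62

Output[0,0]: The receptive field on the input at this output position is [11 3 15 / 7 7 8 / 0 5 1]. Elementwise product with the kernel and sum: 11·3 + 3·1 + 7·2 + 7·1 + 8·1 + 5·-1 + 1·-1.
Output[0,1]: The receptive field on the input at this output position is [15 12 0 / 8 12 6 / 1 9 7]. Elementwise product with the kernel and sum: 15·3 + 12·1 + 8·2 + 12·1 + 6·1 + 9·-1 + 7·-1.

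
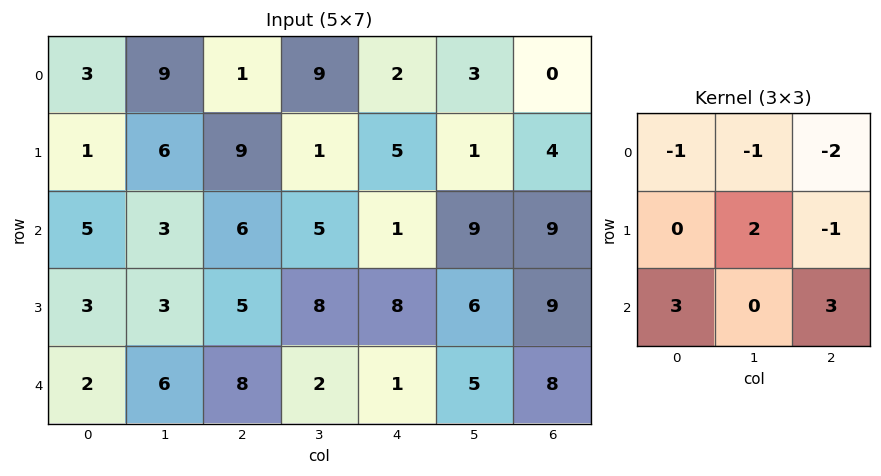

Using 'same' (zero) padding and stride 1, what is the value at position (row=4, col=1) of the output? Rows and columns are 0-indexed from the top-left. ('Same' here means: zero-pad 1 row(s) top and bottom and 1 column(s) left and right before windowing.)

-12

The receptive field on the zero-padded input at this output position is [3 3 5 / 2 6 8 / 0 0 0]. Elementwise product with the kernel and sum: 3·-1 + 3·-1 + 5·-2 + 6·2 + 8·-1 + 0·3 + 0·3.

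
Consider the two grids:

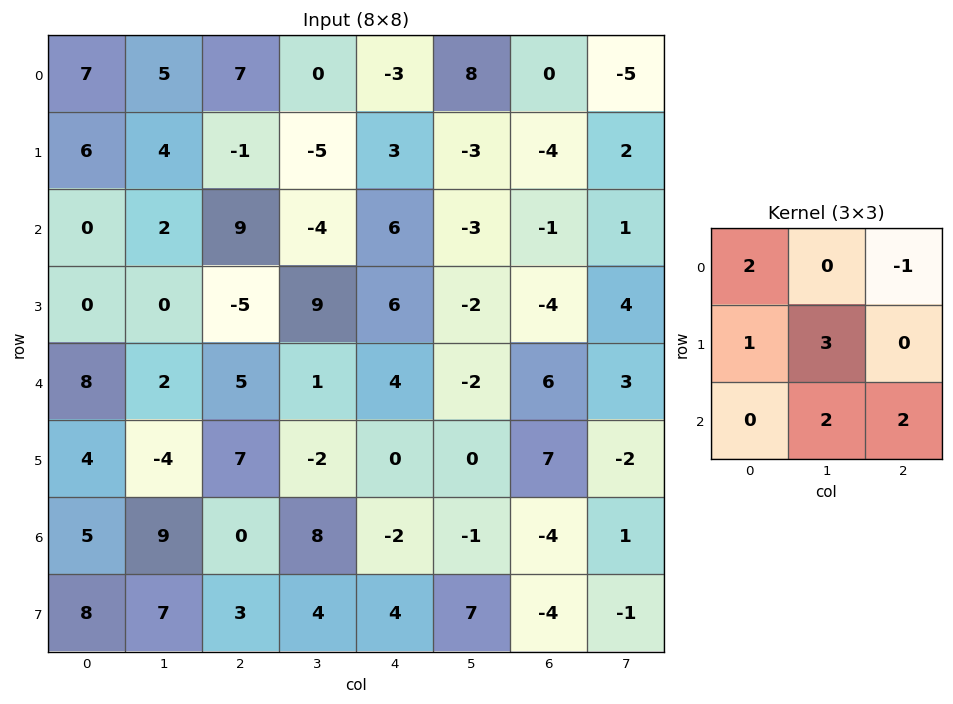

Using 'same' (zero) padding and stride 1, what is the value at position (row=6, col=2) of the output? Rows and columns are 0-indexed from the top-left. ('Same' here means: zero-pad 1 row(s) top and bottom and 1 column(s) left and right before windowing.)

The receptive field on the zero-padded input at this output position is [-4 7 -2 / 9 0 8 / 7 3 4]. Elementwise product with the kernel and sum: -4·2 + -2·-1 + 9·1 + 0·3 + 3·2 + 4·2.

17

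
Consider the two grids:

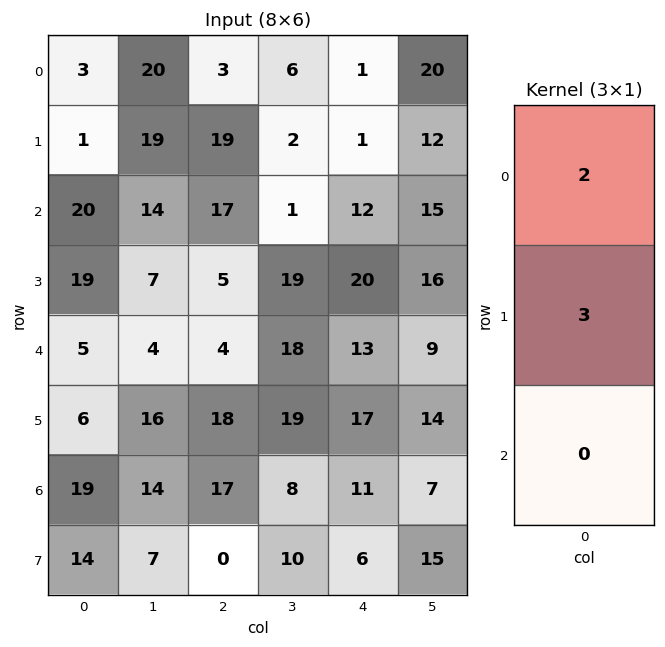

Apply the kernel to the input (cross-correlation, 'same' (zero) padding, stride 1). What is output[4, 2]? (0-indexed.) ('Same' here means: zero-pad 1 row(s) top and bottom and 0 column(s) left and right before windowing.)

The receptive field on the zero-padded input at this output position is [5 / 4 / 18]. Elementwise product with the kernel and sum: 5·2 + 4·3.

22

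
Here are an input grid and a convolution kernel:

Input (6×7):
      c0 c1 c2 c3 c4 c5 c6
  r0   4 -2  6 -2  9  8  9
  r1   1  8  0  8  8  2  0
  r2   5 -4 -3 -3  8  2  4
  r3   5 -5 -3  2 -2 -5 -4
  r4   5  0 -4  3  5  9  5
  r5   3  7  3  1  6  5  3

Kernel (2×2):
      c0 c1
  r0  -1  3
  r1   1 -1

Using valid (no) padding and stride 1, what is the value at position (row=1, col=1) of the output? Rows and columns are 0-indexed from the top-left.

The receptive field on the input at this output position is [8 0 / -4 -3]. Elementwise product with the kernel and sum: 8·-1 + 0·3 + -4·1 + -3·-1.

-9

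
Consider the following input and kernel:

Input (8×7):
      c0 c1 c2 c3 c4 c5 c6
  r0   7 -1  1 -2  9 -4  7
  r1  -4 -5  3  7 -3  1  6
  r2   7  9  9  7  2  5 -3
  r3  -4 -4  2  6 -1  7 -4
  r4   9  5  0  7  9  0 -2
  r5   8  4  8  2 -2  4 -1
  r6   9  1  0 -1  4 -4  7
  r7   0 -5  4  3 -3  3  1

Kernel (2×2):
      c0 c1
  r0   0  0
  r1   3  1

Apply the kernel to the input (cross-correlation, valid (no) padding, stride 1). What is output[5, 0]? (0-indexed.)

28

The receptive field on the input at this output position is [8 4 / 9 1]. Elementwise product with the kernel and sum: 9·3 + 1·1.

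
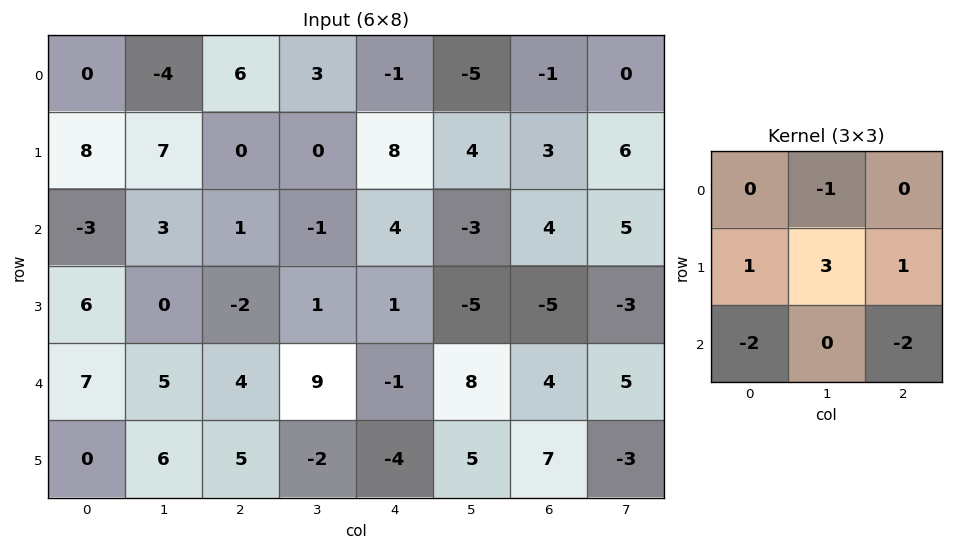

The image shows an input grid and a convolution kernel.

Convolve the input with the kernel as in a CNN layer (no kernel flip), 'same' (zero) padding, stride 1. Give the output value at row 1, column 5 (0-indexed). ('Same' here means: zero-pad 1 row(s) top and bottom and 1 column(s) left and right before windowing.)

The receptive field on the zero-padded input at this output position is [-1 -5 -1 / 8 4 3 / 4 -3 4]. Elementwise product with the kernel and sum: -5·-1 + 8·1 + 4·3 + 3·1 + 4·-2 + 4·-2.

12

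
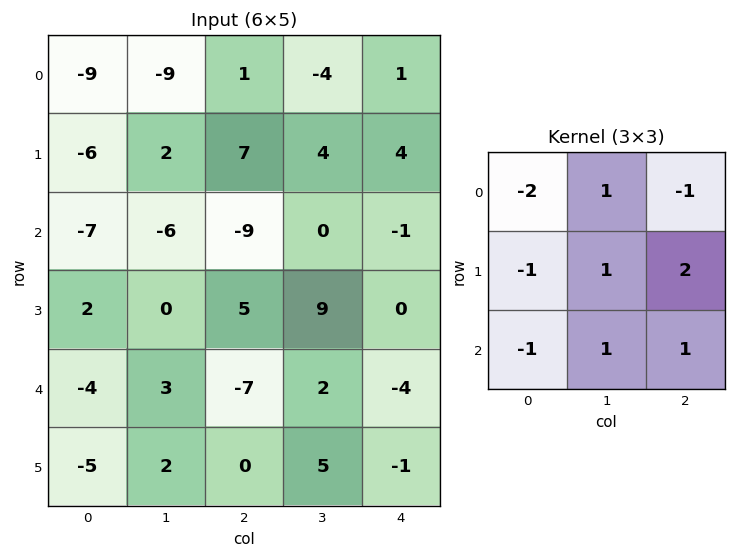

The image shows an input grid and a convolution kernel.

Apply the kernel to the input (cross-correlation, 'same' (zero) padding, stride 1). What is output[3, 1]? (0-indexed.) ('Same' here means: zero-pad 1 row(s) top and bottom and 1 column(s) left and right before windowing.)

The receptive field on the zero-padded input at this output position is [-7 -6 -9 / 2 0 5 / -4 3 -7]. Elementwise product with the kernel and sum: -7·-2 + -6·1 + -9·-1 + 2·-1 + 0·1 + 5·2 + -4·-1 + 3·1 + -7·1.

25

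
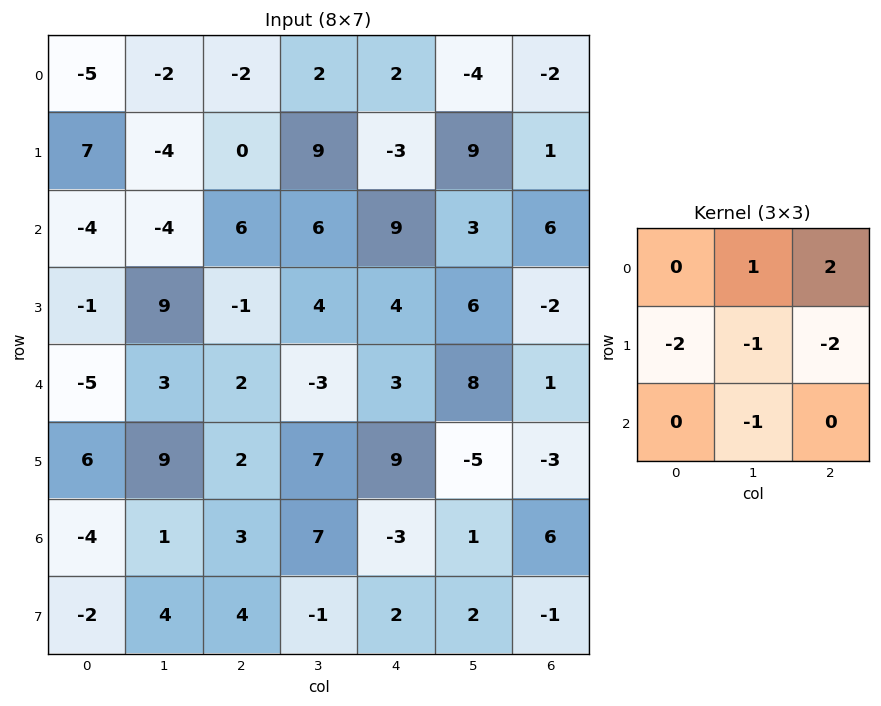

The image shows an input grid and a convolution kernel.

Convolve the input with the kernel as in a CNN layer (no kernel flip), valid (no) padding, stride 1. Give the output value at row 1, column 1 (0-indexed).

The receptive field on the input at this output position is [-4 0 9 / -4 6 6 / 9 -1 4]. Elementwise product with the kernel and sum: 0·1 + 9·2 + -4·-2 + 6·-1 + 6·-2 + -1·-1.

9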